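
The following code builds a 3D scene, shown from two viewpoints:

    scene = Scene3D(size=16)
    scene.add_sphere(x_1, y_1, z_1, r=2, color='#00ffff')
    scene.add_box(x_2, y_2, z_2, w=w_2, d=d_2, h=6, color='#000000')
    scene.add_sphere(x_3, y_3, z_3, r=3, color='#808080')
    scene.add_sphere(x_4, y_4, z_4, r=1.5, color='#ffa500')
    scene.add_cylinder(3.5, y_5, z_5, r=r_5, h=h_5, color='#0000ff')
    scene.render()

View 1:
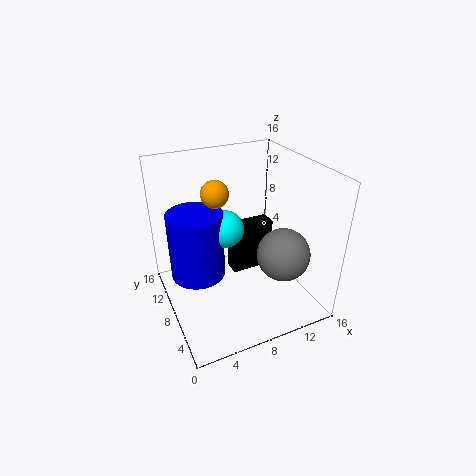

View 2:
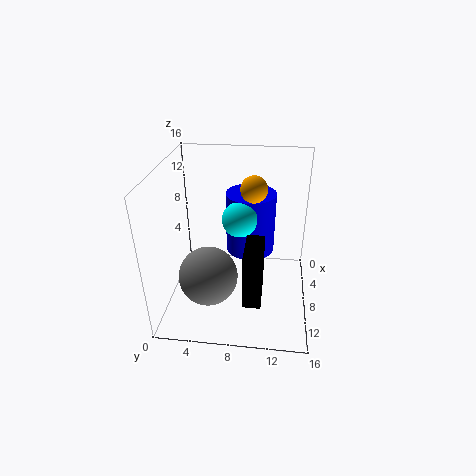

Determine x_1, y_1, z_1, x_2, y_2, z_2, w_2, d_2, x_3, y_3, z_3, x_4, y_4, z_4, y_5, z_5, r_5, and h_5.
x_1 = 6.5; y_1 = 8; z_1 = 9.5; x_2 = 8; y_2 = 9; z_2 = 2.5; w_2 = 5; d_2 = 2; x_3 = 12.5; y_3 = 5.5; z_3 = 6; x_4 = 6; y_4 = 9.5; z_4 = 13; y_5 = 9; z_5 = 4; r_5 = 3; h_5 = 7.5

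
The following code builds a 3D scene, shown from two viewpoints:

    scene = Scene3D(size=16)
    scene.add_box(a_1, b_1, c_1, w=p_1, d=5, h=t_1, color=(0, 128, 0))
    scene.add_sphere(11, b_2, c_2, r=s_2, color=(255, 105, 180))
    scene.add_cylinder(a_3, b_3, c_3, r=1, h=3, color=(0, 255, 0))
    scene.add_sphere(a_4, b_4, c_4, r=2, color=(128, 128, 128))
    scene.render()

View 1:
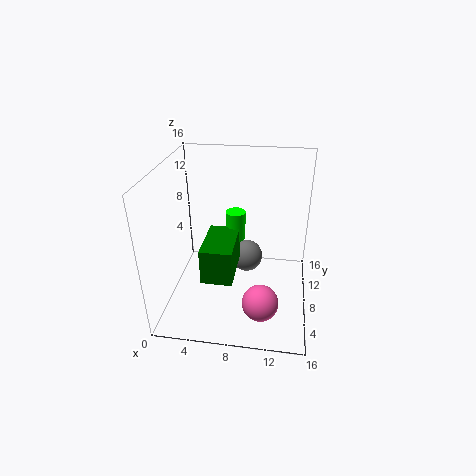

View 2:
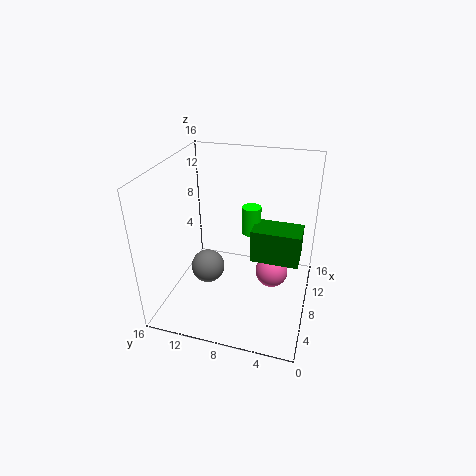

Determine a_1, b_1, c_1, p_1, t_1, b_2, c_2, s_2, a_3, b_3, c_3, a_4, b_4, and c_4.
a_1 = 5.5; b_1 = 1; c_1 = 7; p_1 = 3; t_1 = 3.5; b_2 = 4.5; c_2 = 2; s_2 = 2; a_3 = 8; b_3 = 6.5; c_3 = 9; a_4 = 8.5; b_4 = 12; c_4 = 3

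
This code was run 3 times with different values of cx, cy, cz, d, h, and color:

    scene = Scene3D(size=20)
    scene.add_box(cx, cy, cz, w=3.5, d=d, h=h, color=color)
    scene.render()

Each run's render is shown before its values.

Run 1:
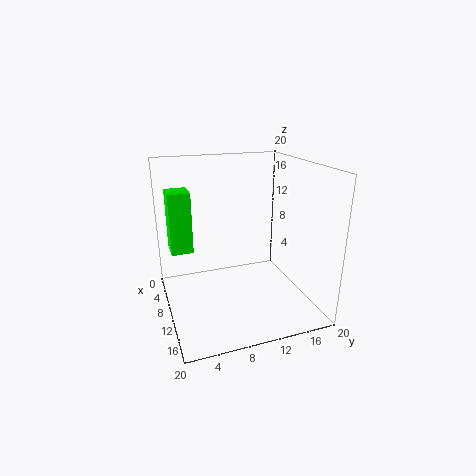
cx = 5; cy = 1; cz = 8; d = 3; h = 8.5; color = 'lime'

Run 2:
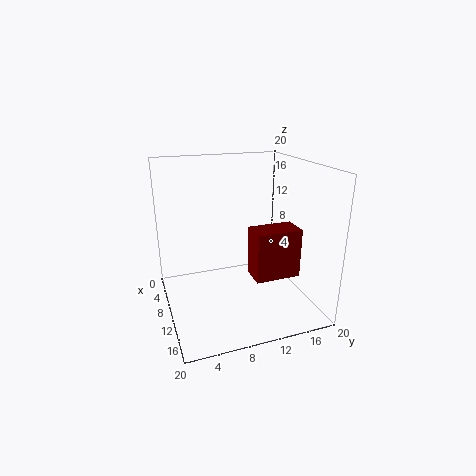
cx = 12.5; cy = 10.5; cz = 6; d = 6; h = 6.5; color = 'maroon'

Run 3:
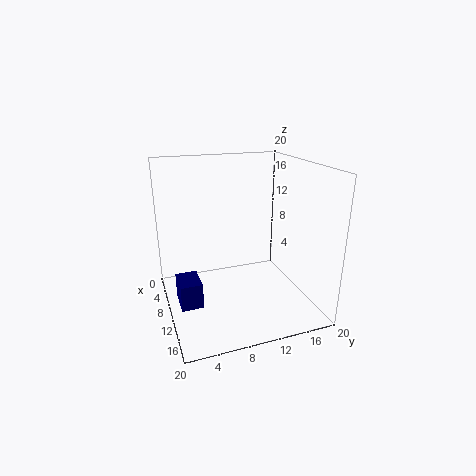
cx = 14.5; cy = 0.5; cz = 5.5; d = 2.5; h = 3; color = 'navy'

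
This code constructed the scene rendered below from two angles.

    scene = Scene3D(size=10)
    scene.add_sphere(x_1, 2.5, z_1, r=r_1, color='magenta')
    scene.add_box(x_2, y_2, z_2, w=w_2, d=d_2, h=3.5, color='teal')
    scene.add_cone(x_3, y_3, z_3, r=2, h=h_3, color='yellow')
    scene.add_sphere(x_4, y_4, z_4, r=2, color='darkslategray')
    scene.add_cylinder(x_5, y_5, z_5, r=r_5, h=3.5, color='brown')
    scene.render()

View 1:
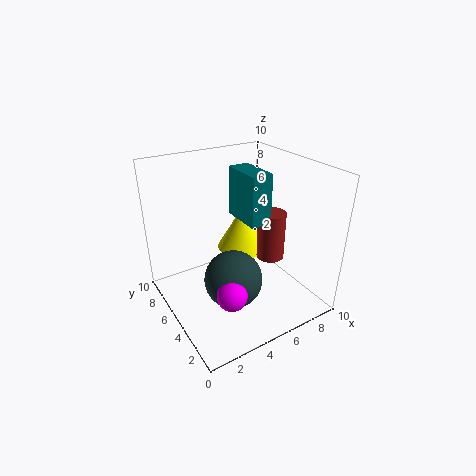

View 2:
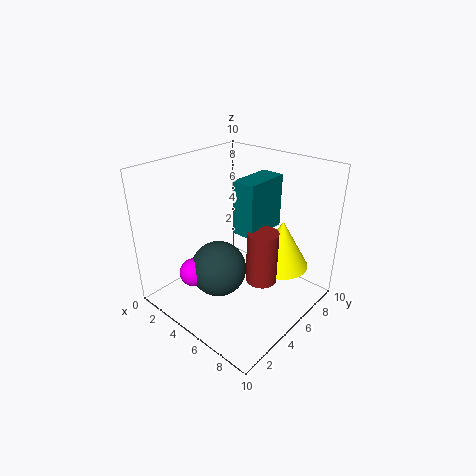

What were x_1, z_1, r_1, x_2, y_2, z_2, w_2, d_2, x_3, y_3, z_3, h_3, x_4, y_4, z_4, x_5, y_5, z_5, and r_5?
x_1 = 3, z_1 = 2.5, r_1 = 1, x_2 = 5.5, y_2 = 4, z_2 = 6, w_2 = 1.5, d_2 = 3, x_3 = 7, y_3 = 7.5, z_3 = 2.5, h_3 = 3.5, x_4 = 4, y_4 = 4, z_4 = 2.5, x_5 = 7.5, y_5 = 4.5, z_5 = 3, r_5 = 1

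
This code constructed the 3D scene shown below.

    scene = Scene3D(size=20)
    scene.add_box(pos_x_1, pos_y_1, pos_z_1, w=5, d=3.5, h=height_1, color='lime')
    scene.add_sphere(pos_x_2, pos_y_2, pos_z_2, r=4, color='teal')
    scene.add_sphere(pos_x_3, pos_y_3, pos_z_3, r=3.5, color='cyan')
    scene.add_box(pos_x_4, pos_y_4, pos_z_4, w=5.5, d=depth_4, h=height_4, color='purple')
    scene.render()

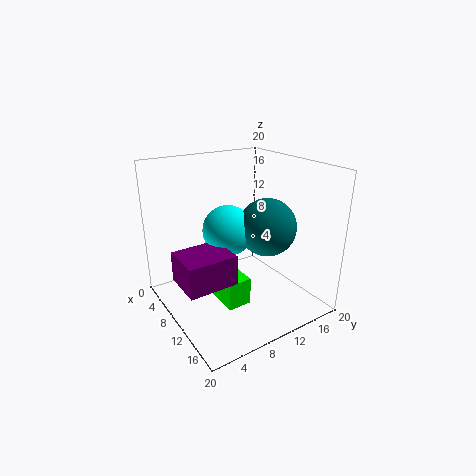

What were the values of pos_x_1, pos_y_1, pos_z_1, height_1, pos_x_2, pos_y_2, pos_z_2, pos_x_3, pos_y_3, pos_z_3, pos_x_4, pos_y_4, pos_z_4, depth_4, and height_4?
pos_x_1 = 7.5, pos_y_1 = 7, pos_z_1 = 0.5, height_1 = 4, pos_x_2 = 12, pos_y_2 = 13.5, pos_z_2 = 11.5, pos_x_3 = 9, pos_y_3 = 9, pos_z_3 = 11, pos_x_4 = 9, pos_y_4 = 0.5, pos_z_4 = 6, depth_4 = 6.5, height_4 = 4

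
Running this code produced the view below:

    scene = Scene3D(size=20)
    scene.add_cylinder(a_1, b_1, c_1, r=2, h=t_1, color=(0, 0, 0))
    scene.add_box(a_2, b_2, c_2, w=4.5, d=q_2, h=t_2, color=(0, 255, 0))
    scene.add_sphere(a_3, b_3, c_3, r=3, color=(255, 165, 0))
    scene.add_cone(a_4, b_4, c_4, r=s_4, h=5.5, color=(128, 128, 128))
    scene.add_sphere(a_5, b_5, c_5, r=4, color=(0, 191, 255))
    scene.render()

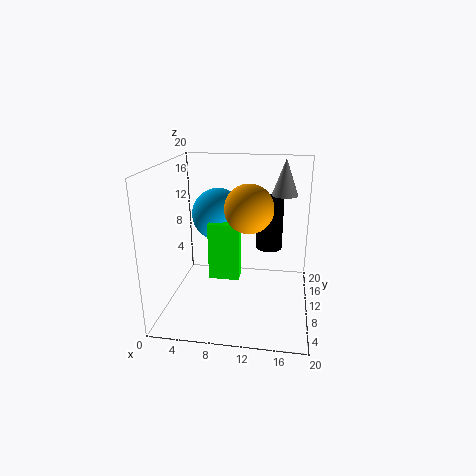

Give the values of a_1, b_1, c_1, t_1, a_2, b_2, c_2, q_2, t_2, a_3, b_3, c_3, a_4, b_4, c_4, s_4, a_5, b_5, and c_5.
a_1 = 14, b_1 = 15.5, c_1 = 6.5, t_1 = 8, a_2 = 5.5, b_2 = 10.5, c_2 = 3, q_2 = 2.5, t_2 = 8.5, a_3 = 12, b_3 = 6, c_3 = 15.5, a_4 = 16, b_4 = 17, c_4 = 14.5, s_4 = 2, a_5 = 6, b_5 = 15.5, c_5 = 11.5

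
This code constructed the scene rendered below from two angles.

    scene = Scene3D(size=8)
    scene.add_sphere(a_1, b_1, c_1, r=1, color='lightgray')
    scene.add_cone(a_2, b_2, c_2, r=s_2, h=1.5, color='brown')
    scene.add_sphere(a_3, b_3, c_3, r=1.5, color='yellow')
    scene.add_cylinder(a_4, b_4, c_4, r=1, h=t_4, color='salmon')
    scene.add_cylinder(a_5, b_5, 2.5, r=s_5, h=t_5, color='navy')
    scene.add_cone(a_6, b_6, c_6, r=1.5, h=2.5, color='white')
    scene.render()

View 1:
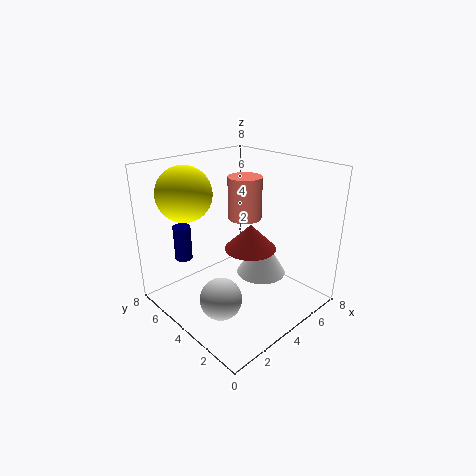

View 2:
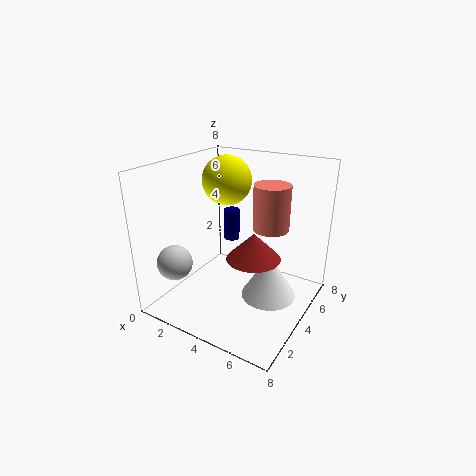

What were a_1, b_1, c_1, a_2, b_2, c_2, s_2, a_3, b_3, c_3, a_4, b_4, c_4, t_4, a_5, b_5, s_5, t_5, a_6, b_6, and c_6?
a_1 = 1
b_1 = 2
c_1 = 2.5
a_2 = 5
b_2 = 4
c_2 = 3
s_2 = 1.5
a_3 = 2
b_3 = 6
c_3 = 6.5
a_4 = 5.5
b_4 = 5
c_4 = 4.5
t_4 = 2.5
a_5 = 2
b_5 = 6.5
s_5 = 0.5
t_5 = 2
a_6 = 6
b_6 = 4
c_6 = 1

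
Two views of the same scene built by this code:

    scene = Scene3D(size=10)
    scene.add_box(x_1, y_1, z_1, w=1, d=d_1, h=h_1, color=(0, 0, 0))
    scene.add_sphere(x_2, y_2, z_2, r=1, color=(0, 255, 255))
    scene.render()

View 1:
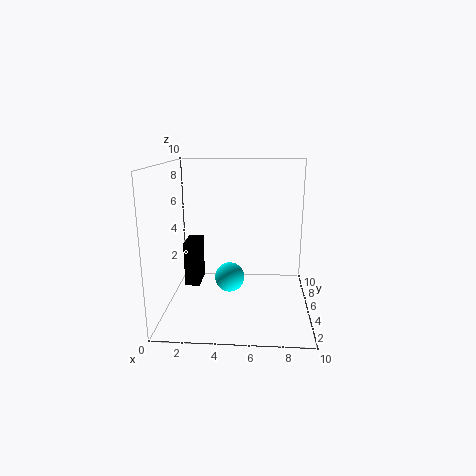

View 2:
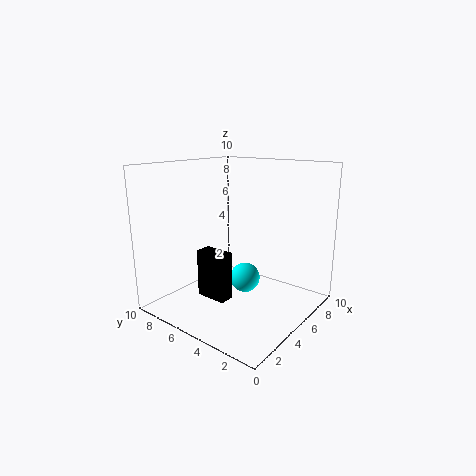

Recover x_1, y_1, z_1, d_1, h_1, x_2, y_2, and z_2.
x_1 = 1.5; y_1 = 3.5; z_1 = 2; d_1 = 2; h_1 = 3; x_2 = 4.5; y_2 = 4; z_2 = 2.5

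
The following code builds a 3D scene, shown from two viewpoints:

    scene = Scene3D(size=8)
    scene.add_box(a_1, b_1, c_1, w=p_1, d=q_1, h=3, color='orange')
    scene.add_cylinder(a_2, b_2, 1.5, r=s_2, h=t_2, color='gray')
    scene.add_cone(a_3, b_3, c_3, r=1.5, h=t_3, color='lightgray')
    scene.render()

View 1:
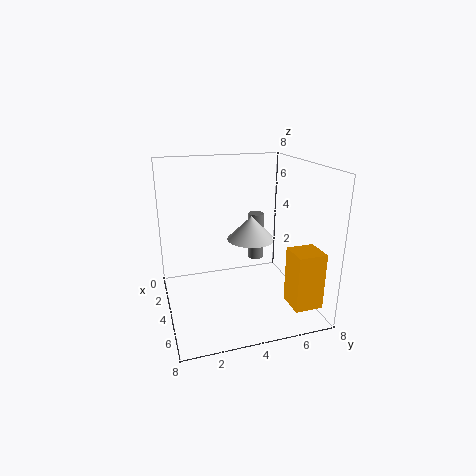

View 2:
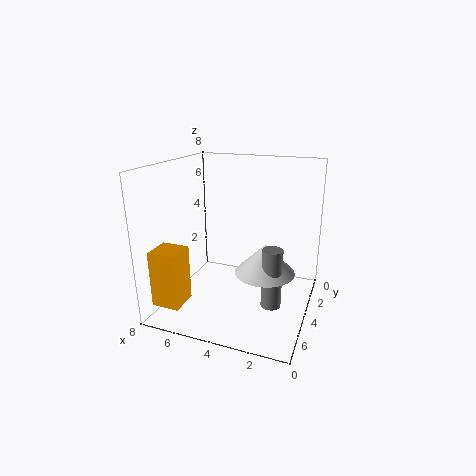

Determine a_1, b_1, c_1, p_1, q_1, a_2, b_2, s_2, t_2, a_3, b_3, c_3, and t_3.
a_1 = 6; b_1 = 6; c_1 = 1; p_1 = 1.5; q_1 = 1.5; a_2 = 1.5; b_2 = 6; s_2 = 0.5; t_2 = 3; a_3 = 2; b_3 = 5.5; c_3 = 3; t_3 = 1.5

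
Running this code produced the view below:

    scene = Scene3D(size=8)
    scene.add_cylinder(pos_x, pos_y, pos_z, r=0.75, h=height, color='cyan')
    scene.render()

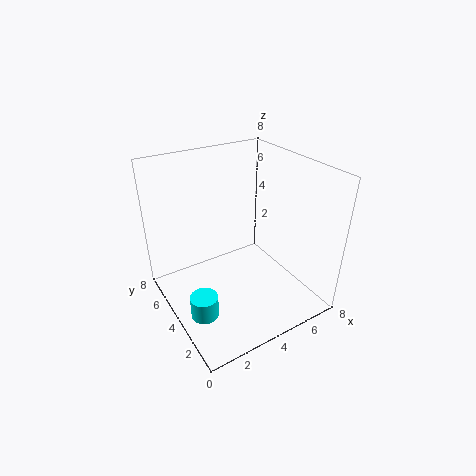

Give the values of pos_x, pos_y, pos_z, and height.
pos_x = 1.25
pos_y = 3
pos_z = 0.5
height = 1.25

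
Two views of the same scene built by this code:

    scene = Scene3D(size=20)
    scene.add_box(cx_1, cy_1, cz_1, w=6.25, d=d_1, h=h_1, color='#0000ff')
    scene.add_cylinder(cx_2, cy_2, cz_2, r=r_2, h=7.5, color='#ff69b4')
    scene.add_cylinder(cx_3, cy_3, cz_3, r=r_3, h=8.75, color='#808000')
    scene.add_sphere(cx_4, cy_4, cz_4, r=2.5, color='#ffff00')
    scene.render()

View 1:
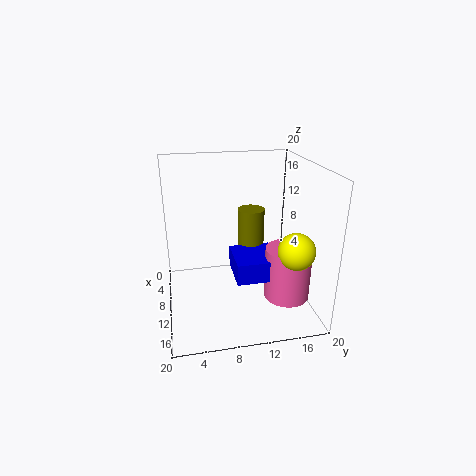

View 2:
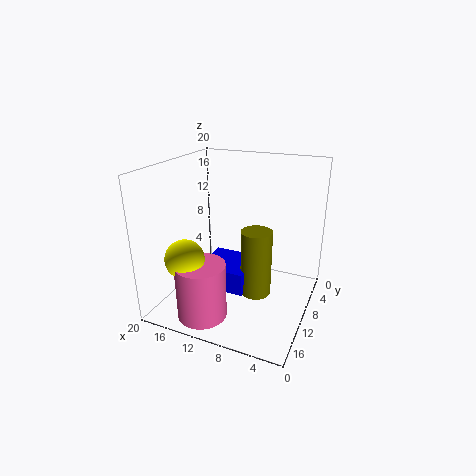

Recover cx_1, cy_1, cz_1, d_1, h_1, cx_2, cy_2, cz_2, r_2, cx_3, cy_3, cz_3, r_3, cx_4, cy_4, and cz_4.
cx_1 = 7.25, cy_1 = 9.25, cz_1 = 4.5, d_1 = 6, h_1 = 3, cx_2 = 12.25, cy_2 = 16.75, cz_2 = 1.25, r_2 = 3.25, cx_3 = 6.25, cy_3 = 12.75, cz_3 = 4, r_3 = 2, cx_4 = 14.25, cy_4 = 17, cz_4 = 9.25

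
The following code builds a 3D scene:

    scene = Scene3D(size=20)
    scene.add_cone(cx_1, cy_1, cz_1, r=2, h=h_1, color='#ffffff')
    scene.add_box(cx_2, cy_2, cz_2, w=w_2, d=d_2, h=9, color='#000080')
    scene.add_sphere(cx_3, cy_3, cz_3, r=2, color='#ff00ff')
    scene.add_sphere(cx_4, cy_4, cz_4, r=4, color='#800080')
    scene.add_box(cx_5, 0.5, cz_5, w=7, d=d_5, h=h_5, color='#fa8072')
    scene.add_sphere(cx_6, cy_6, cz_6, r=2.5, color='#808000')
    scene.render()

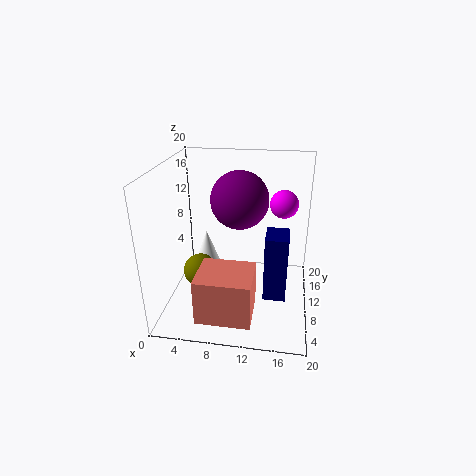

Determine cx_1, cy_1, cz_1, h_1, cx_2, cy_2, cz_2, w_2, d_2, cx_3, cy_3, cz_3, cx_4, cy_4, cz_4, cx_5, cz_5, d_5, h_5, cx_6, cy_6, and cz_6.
cx_1 = 4; cy_1 = 15.5; cz_1 = 2.5; h_1 = 5.5; cx_2 = 14; cy_2 = 6; cz_2 = 3; w_2 = 3; d_2 = 4; cx_3 = 16; cy_3 = 13.5; cz_3 = 14; cx_4 = 10; cy_4 = 11.5; cz_4 = 15; cx_5 = 6; cz_5 = 2.5; d_5 = 6; h_5 = 6; cx_6 = 4; cy_6 = 11; cz_6 = 3.5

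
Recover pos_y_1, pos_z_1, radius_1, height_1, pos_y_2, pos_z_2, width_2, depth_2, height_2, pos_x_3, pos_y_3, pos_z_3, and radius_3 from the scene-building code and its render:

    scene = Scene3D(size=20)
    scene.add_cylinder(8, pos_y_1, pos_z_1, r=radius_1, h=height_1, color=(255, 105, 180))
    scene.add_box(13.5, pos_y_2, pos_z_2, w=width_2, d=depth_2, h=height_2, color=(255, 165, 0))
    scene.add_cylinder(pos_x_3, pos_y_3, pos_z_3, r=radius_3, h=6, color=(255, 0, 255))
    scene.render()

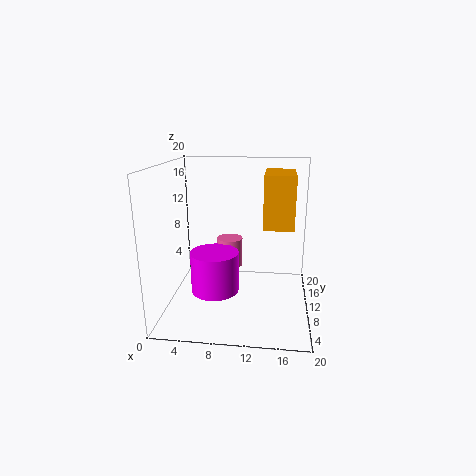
pos_y_1 = 15.5, pos_z_1 = 3.5, radius_1 = 2, height_1 = 4.5, pos_y_2 = 7.5, pos_z_2 = 12, width_2 = 4, depth_2 = 7, height_2 = 7, pos_x_3 = 6.5, pos_y_3 = 10.5, pos_z_3 = 1.5, radius_3 = 3.5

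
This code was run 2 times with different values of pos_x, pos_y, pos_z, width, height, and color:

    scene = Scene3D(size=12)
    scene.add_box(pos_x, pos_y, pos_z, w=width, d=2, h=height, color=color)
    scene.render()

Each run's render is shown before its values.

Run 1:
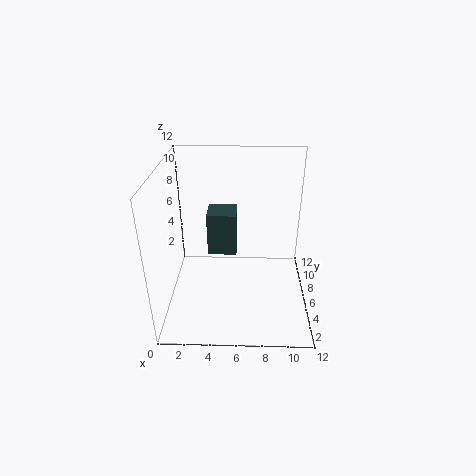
pos_x = 4
pos_y = 2
pos_z = 7
width = 2
height = 3
color = 'darkslategray'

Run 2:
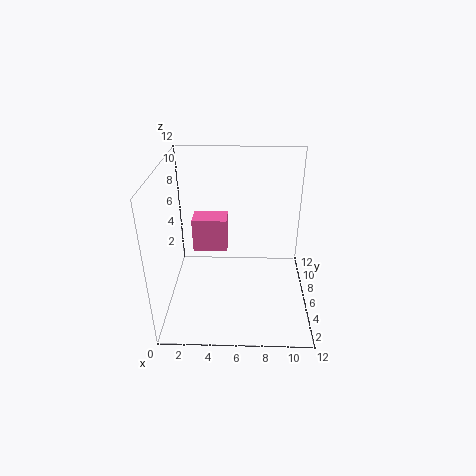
pos_x = 2
pos_y = 7
pos_z = 4
width = 3
height = 3
color = 'hotpink'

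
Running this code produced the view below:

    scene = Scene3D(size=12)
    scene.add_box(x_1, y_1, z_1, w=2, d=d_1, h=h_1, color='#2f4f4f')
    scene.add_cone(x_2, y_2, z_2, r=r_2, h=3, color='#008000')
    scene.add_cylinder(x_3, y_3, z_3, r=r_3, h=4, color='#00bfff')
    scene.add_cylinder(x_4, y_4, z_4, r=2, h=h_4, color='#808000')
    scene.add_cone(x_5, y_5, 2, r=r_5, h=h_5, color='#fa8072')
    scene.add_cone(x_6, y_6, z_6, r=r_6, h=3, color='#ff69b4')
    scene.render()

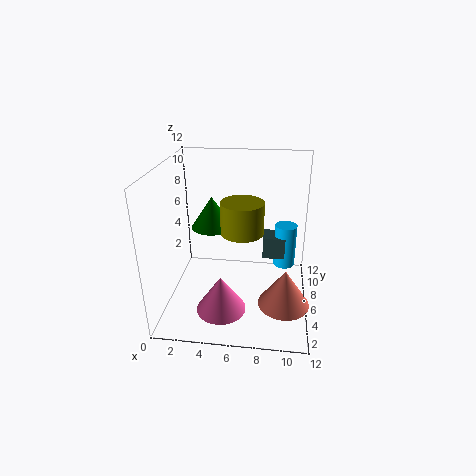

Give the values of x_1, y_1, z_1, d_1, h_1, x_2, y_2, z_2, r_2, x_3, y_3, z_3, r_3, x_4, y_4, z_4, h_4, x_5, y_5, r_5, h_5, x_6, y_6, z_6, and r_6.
x_1 = 8; y_1 = 8; z_1 = 3; d_1 = 2; h_1 = 2; x_2 = 3; y_2 = 10; z_2 = 5; r_2 = 2; x_3 = 10; y_3 = 9; z_3 = 2; r_3 = 1; x_4 = 6; y_4 = 9; z_4 = 5; h_4 = 3; x_5 = 10; y_5 = 3; r_5 = 2; h_5 = 3; x_6 = 5; y_6 = 3; z_6 = 1; r_6 = 2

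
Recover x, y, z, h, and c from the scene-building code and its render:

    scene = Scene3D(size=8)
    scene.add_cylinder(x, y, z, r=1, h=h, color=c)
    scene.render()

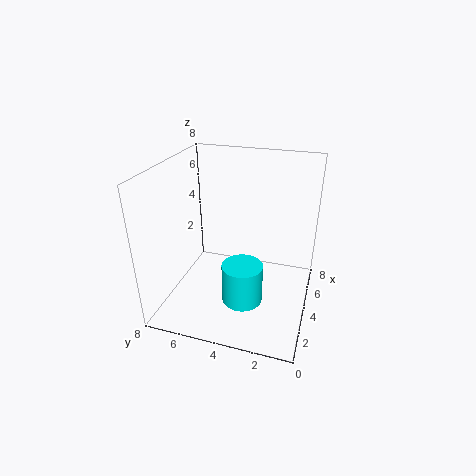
x = 1.5, y = 3, z = 2, h = 2, c = 'cyan'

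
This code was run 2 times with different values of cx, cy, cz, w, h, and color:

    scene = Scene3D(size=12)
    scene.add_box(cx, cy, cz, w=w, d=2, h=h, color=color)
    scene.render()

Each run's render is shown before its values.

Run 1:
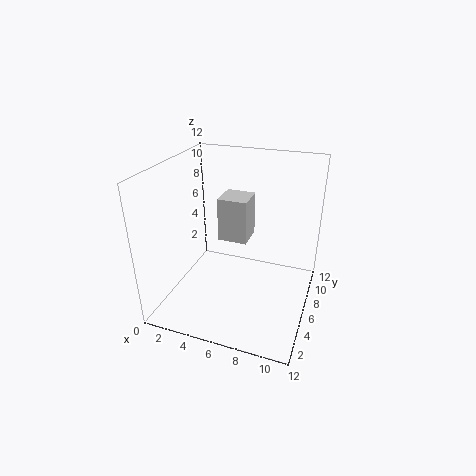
cx = 6; cy = 2; cz = 8; w = 2; h = 3; color = 'lightgray'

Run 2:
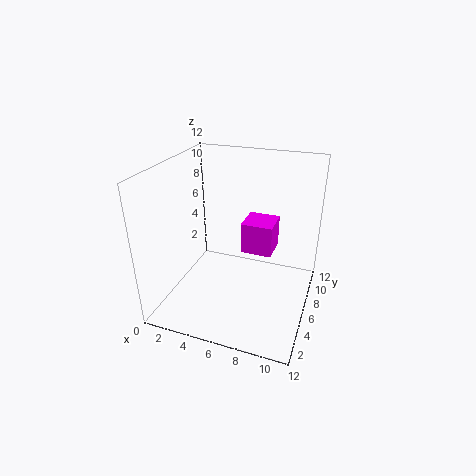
cx = 8; cy = 1; cz = 8; w = 2; h = 2; color = 'magenta'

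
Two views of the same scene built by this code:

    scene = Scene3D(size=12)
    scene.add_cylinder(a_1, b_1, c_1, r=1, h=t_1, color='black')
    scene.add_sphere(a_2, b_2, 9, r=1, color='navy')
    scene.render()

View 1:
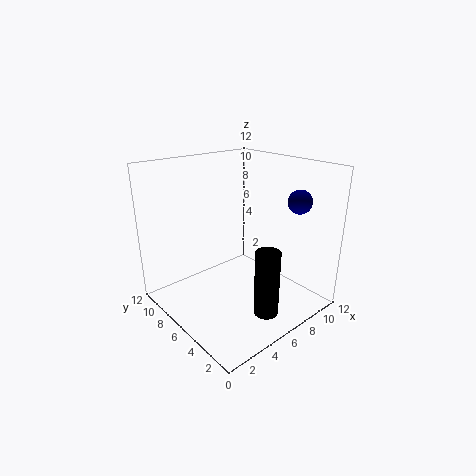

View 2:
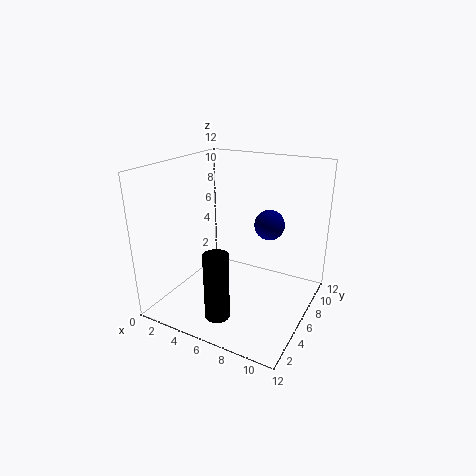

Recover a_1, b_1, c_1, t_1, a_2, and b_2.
a_1 = 6
b_1 = 2.5
c_1 = 0.5
t_1 = 5.5
a_2 = 10
b_2 = 3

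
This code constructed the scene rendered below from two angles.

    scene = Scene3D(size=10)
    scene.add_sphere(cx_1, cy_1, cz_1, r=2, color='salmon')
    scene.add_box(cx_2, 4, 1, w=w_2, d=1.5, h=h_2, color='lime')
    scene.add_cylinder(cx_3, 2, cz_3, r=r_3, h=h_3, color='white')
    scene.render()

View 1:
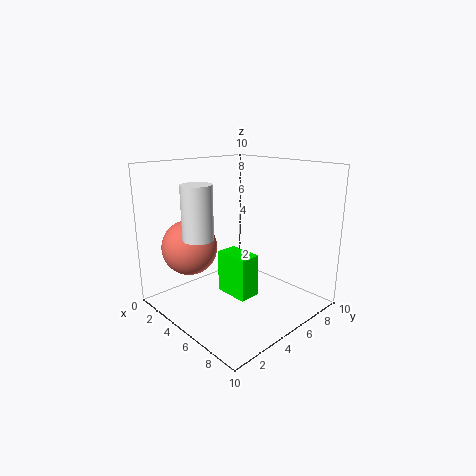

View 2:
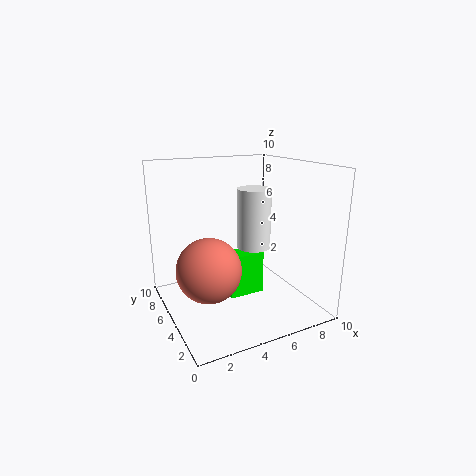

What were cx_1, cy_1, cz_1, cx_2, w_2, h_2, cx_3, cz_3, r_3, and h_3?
cx_1 = 2, cy_1 = 3, cz_1 = 4, cx_2 = 4, w_2 = 2.5, h_2 = 3, cx_3 = 4.5, cz_3 = 5.5, r_3 = 1, h_3 = 3.5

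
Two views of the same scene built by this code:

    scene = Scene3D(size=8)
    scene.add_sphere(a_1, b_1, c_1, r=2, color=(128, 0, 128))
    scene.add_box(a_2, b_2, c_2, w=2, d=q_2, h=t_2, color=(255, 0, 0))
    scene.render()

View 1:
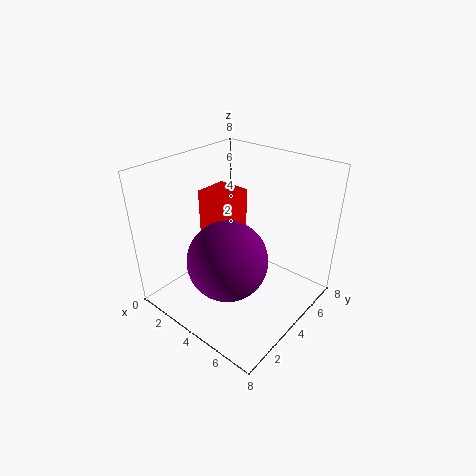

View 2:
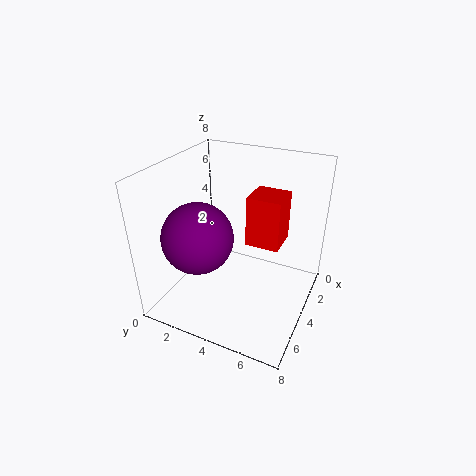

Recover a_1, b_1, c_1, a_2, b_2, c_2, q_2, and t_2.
a_1 = 5, b_1 = 2, c_1 = 4, a_2 = 1, b_2 = 4, c_2 = 3, q_2 = 2, t_2 = 3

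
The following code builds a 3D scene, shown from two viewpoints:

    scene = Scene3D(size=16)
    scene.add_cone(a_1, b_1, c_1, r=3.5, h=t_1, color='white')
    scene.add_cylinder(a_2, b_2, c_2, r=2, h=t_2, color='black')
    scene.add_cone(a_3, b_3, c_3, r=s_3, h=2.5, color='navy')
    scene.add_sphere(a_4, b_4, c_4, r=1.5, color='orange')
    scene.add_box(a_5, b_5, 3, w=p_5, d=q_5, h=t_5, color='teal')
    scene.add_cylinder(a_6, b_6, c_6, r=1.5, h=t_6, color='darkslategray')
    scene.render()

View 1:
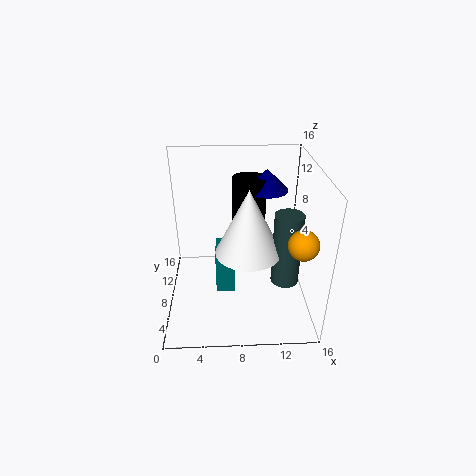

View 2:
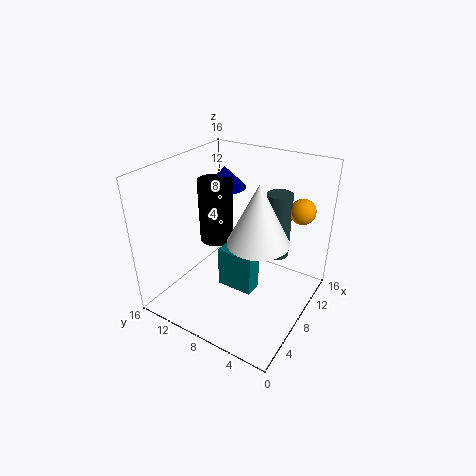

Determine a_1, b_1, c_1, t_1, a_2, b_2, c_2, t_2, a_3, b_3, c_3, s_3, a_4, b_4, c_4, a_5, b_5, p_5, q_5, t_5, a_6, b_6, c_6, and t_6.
a_1 = 9
b_1 = 6
c_1 = 7.5
t_1 = 7
a_2 = 9.5
b_2 = 12
c_2 = 6
t_2 = 7.5
a_3 = 11.5
b_3 = 12
c_3 = 12
s_3 = 2.5
a_4 = 14
b_4 = 3
c_4 = 10
a_5 = 5.5
b_5 = 5
p_5 = 2
q_5 = 4
t_5 = 4.5
a_6 = 13
b_6 = 5.5
c_6 = 4
t_6 = 8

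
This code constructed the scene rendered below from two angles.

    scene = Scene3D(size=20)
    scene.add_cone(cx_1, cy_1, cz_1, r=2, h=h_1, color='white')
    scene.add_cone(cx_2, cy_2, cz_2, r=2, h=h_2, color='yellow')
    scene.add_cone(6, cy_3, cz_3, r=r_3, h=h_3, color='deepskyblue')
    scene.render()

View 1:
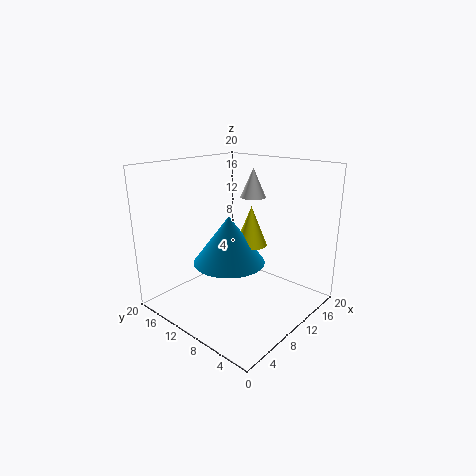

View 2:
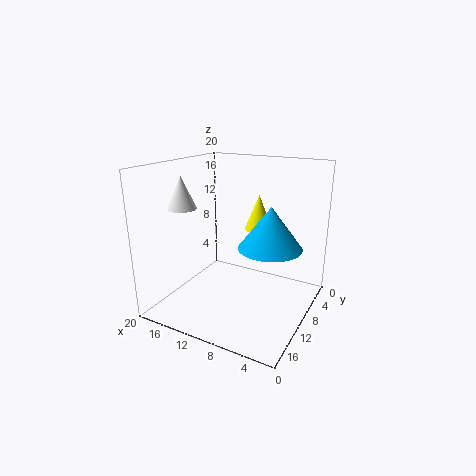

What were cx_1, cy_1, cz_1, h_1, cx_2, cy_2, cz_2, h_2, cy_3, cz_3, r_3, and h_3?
cx_1 = 17; cy_1 = 13; cz_1 = 14; h_1 = 4.5; cx_2 = 8.5; cy_2 = 6.5; cz_2 = 10.5; h_2 = 5; cy_3 = 8; cz_3 = 8.5; r_3 = 4.5; h_3 = 6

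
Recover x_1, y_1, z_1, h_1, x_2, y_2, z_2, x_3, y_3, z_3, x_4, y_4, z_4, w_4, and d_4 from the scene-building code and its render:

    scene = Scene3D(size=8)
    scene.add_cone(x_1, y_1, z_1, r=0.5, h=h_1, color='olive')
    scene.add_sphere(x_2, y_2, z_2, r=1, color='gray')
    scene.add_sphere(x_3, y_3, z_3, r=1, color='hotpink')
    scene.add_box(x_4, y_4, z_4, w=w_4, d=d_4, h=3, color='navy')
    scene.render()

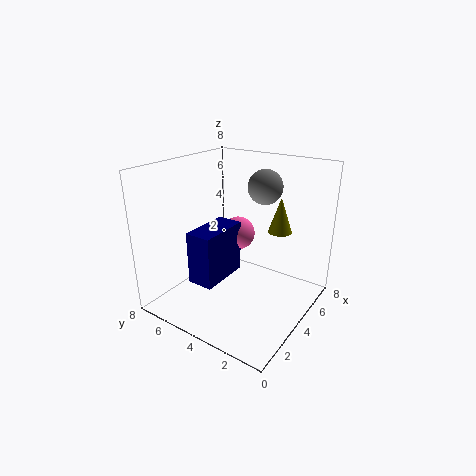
x_1 = 2
y_1 = 0.5
z_1 = 6
h_1 = 1.5
x_2 = 6
y_2 = 3.5
z_2 = 6.5
x_3 = 5.5
y_3 = 5
z_3 = 3.5
x_4 = 2
y_4 = 4.5
z_4 = 1.5
w_4 = 3
d_4 = 1.5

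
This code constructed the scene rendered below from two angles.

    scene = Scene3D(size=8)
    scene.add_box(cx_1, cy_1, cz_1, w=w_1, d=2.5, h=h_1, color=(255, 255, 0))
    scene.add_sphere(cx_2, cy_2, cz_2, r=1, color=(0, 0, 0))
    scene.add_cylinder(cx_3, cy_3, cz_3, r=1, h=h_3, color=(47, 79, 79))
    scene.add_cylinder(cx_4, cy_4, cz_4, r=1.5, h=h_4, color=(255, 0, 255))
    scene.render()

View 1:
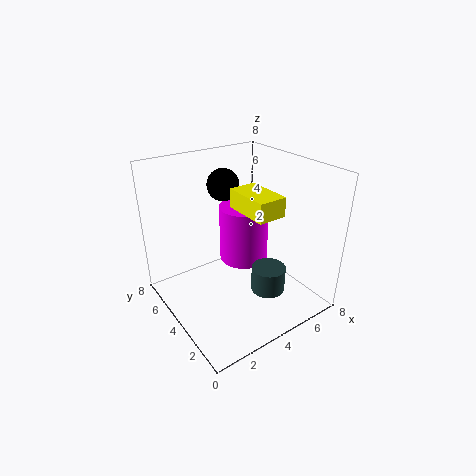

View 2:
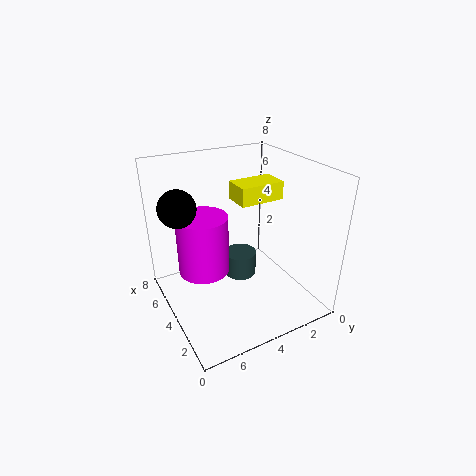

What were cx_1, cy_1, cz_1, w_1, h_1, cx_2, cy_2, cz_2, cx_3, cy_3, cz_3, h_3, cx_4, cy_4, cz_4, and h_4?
cx_1 = 3.5, cy_1 = 1.5, cz_1 = 6, w_1 = 1.5, h_1 = 1, cx_2 = 5, cy_2 = 7, cz_2 = 6, cx_3 = 5.5, cy_3 = 3, cz_3 = 0.5, h_3 = 1.5, cx_4 = 5.5, cy_4 = 5.5, cz_4 = 1.5, h_4 = 3.5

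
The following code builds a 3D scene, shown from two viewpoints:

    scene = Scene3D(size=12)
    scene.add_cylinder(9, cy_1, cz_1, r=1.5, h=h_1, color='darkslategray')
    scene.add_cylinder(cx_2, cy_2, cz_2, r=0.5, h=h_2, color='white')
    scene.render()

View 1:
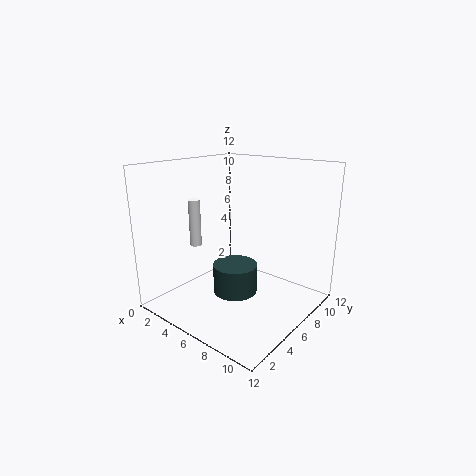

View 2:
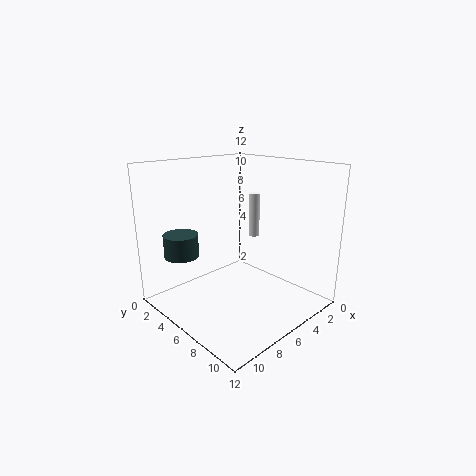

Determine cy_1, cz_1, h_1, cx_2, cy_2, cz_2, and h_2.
cy_1 = 2; cz_1 = 4; h_1 = 2; cx_2 = 2.5; cy_2 = 4.5; cz_2 = 5; h_2 = 4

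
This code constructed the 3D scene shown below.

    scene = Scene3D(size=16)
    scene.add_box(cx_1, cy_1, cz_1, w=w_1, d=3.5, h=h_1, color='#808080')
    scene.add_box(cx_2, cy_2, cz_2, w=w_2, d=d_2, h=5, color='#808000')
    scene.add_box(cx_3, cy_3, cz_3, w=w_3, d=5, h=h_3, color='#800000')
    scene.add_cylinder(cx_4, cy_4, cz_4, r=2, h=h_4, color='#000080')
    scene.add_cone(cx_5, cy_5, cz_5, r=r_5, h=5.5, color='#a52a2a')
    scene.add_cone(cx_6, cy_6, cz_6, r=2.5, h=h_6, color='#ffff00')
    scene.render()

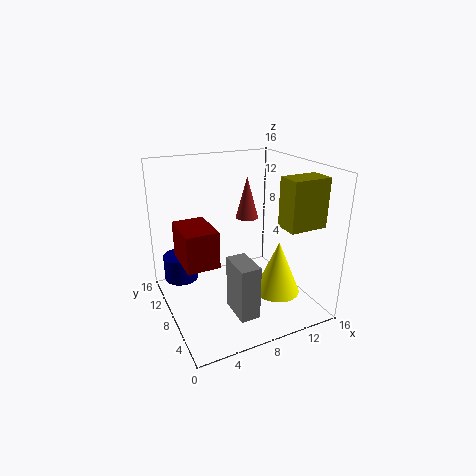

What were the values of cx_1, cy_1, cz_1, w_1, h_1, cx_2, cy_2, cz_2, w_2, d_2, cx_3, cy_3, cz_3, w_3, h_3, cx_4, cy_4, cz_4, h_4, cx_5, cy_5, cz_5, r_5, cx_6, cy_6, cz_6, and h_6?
cx_1 = 5
cy_1 = 1
cz_1 = 2.5
w_1 = 2
h_1 = 5.5
cx_2 = 10.5
cy_2 = 1.5
cz_2 = 10.5
w_2 = 4
d_2 = 2.5
cx_3 = 1.5
cy_3 = 6
cz_3 = 6
w_3 = 3.5
h_3 = 4
cx_4 = 2.5
cy_4 = 12.5
cz_4 = 2
h_4 = 3
cx_5 = 12.5
cy_5 = 14.5
cz_5 = 7.5
r_5 = 1.5
cx_6 = 11.5
cy_6 = 5
cz_6 = 2
h_6 = 6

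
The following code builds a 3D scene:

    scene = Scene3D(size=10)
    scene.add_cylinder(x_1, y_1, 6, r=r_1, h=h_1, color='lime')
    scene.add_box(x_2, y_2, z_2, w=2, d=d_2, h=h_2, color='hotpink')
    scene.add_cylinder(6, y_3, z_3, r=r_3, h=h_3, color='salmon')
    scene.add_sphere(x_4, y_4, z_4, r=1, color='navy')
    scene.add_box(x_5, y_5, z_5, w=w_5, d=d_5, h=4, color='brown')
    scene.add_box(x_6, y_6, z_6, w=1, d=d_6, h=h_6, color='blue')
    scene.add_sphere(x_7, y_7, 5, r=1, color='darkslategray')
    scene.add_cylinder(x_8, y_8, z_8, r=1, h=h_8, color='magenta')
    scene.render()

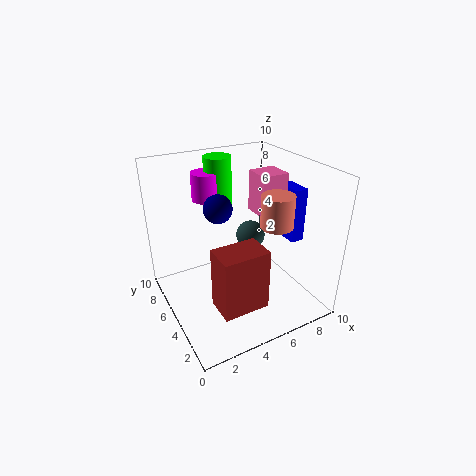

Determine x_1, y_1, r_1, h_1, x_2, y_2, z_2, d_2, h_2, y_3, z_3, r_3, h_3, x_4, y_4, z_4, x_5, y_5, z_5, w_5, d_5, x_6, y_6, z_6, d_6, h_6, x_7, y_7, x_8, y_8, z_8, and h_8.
x_1 = 5
y_1 = 8
r_1 = 1
h_1 = 4
x_2 = 7
y_2 = 5
z_2 = 6
d_2 = 2
h_2 = 3
y_3 = 2
z_3 = 7
r_3 = 1
h_3 = 2
x_4 = 4
y_4 = 6
z_4 = 7
x_5 = 2
y_5 = 1
z_5 = 2
w_5 = 3
d_5 = 2
x_6 = 9
y_6 = 4
z_6 = 4
d_6 = 2
h_6 = 4
x_7 = 6
y_7 = 5
x_8 = 4
y_8 = 8
z_8 = 7
h_8 = 2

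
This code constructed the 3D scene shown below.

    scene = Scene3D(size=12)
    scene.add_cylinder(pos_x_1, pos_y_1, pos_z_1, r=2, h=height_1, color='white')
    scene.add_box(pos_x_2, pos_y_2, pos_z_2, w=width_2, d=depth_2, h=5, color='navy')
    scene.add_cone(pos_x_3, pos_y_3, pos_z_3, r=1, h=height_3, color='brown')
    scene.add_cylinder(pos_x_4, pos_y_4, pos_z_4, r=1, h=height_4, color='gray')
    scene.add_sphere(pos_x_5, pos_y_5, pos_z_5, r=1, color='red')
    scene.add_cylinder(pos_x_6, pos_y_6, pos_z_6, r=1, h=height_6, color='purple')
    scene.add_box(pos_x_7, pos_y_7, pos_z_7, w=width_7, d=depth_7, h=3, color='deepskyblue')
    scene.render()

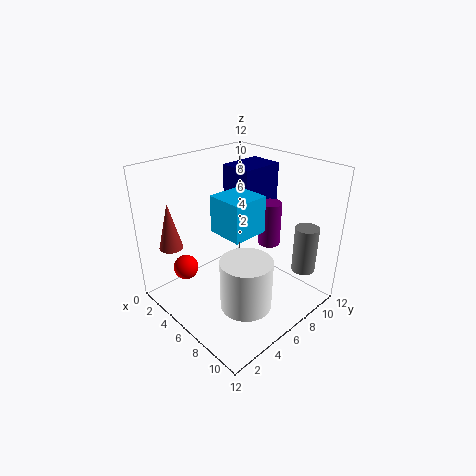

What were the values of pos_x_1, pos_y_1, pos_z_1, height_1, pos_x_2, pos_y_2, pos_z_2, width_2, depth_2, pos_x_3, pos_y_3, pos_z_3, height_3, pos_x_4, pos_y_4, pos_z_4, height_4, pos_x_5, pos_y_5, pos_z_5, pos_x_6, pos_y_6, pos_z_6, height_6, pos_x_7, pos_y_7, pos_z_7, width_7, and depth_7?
pos_x_1 = 9, pos_y_1 = 4, pos_z_1 = 2, height_1 = 4, pos_x_2 = 2, pos_y_2 = 8, pos_z_2 = 6, width_2 = 3, depth_2 = 4, pos_x_3 = 2, pos_y_3 = 2, pos_z_3 = 5, height_3 = 4, pos_x_4 = 10, pos_y_4 = 10, pos_z_4 = 3, height_4 = 4, pos_x_5 = 4, pos_y_5 = 2, pos_z_5 = 4, pos_x_6 = 6, pos_y_6 = 10, pos_z_6 = 4, height_6 = 4, pos_x_7 = 5, pos_y_7 = 4, pos_z_7 = 7, width_7 = 3, depth_7 = 3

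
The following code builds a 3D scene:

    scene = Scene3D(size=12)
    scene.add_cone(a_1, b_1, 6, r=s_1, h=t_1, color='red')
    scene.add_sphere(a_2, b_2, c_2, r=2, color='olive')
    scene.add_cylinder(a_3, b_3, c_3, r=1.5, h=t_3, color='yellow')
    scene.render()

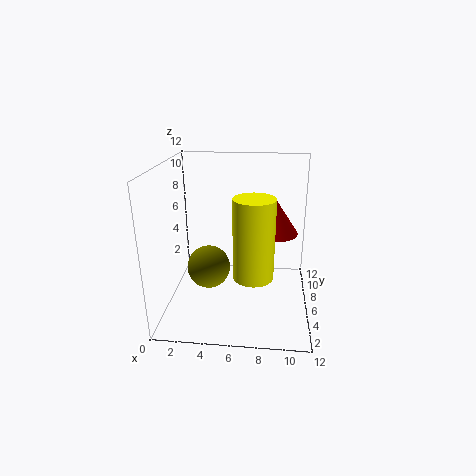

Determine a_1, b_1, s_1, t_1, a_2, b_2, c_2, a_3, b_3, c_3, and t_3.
a_1 = 9
b_1 = 7.5
s_1 = 2
t_1 = 3
a_2 = 3
b_2 = 8
c_2 = 2
a_3 = 7.5
b_3 = 2.5
c_3 = 4.5
t_3 = 6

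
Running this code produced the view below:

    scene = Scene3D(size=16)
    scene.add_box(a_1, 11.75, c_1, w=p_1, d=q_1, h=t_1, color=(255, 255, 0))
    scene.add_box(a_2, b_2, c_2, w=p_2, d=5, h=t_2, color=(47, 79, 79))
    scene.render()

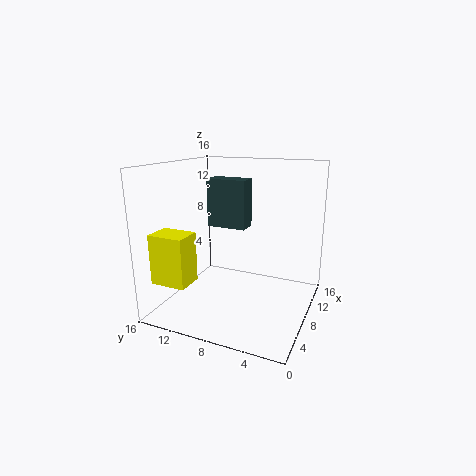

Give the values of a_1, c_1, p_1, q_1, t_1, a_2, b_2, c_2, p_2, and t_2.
a_1 = 2.25; c_1 = 3.5; p_1 = 3; q_1 = 4; t_1 = 5.5; a_2 = 11.5; b_2 = 8.75; c_2 = 7.75; p_2 = 2.5; t_2 = 6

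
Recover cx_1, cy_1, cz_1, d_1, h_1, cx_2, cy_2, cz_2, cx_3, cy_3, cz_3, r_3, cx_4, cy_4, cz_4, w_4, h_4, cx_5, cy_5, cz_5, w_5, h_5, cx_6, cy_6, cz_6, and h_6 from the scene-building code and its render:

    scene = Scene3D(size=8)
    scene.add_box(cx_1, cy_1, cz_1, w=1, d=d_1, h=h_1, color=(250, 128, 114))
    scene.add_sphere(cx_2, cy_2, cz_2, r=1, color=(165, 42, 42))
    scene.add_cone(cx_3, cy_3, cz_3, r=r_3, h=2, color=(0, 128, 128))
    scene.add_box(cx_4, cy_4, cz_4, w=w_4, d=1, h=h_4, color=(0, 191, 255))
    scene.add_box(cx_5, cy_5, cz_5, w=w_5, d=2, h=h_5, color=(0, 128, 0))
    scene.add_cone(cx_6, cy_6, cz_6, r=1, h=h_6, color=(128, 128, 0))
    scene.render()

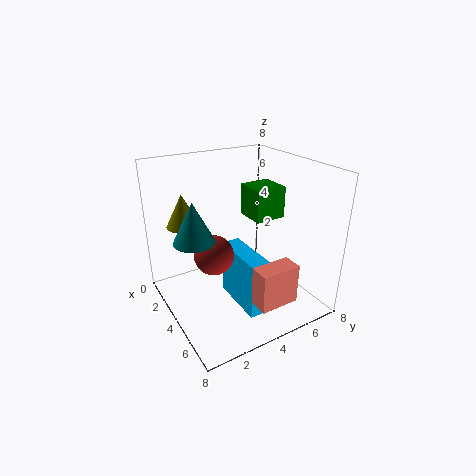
cx_1 = 7, cy_1 = 3, cz_1 = 2, d_1 = 2, h_1 = 2, cx_2 = 5, cy_2 = 2, cz_2 = 4, cx_3 = 5, cy_3 = 1, cz_3 = 5, r_3 = 1, cx_4 = 4, cy_4 = 3, cz_4 = 1, w_4 = 3, h_4 = 3, cx_5 = 1, cy_5 = 6, cz_5 = 4, w_5 = 2, h_5 = 2, cx_6 = 1, cy_6 = 2, cz_6 = 4, h_6 = 2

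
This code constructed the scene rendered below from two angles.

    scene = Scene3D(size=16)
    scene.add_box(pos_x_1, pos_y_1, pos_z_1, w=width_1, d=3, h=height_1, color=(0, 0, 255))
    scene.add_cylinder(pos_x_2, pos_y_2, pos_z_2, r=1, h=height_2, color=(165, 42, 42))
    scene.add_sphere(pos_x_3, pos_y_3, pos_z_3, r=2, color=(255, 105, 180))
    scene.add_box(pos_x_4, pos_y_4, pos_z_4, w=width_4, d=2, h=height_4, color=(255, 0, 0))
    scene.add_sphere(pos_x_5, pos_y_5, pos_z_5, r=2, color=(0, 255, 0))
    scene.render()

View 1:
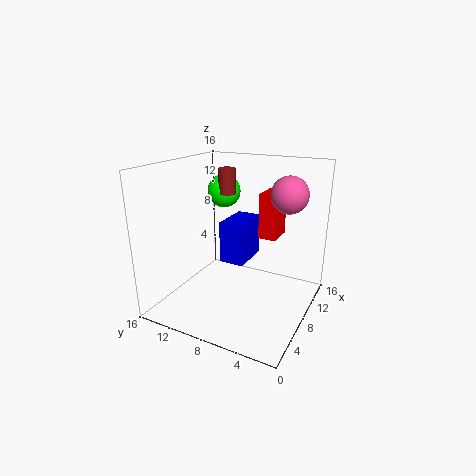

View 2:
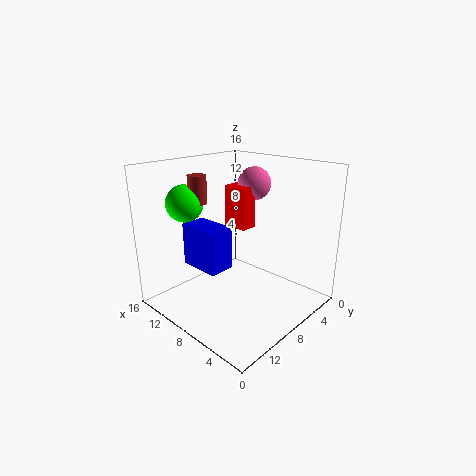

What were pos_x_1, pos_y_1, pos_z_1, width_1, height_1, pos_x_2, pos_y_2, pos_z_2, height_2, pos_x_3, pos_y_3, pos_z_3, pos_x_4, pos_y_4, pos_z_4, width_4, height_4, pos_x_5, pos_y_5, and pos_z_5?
pos_x_1 = 9; pos_y_1 = 8; pos_z_1 = 4; width_1 = 5; height_1 = 5; pos_x_2 = 11; pos_y_2 = 11; pos_z_2 = 12; height_2 = 3; pos_x_3 = 10; pos_y_3 = 3; pos_z_3 = 13; pos_x_4 = 9; pos_y_4 = 4; pos_z_4 = 8; width_4 = 3; height_4 = 5; pos_x_5 = 12; pos_y_5 = 12; pos_z_5 = 12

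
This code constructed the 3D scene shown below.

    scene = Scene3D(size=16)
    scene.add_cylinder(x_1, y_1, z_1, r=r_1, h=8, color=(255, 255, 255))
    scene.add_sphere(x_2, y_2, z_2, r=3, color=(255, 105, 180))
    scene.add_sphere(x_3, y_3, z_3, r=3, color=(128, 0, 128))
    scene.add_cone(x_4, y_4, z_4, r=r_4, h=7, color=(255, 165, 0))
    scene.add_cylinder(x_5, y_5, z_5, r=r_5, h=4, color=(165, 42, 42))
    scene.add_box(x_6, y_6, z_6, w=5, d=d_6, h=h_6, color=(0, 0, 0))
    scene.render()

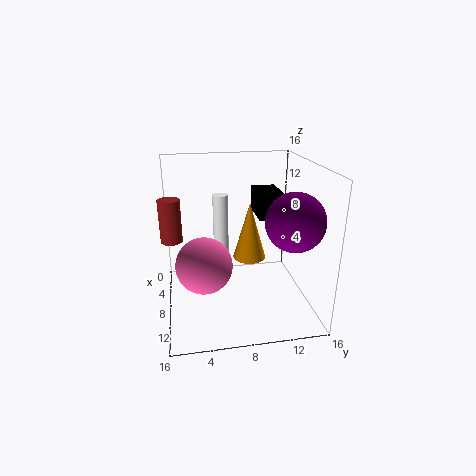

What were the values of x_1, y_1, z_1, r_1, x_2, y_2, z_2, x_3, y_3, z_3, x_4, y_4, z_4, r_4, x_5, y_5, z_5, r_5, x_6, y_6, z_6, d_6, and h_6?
x_1 = 1; y_1 = 7; z_1 = 3; r_1 = 1; x_2 = 10; y_2 = 4; z_2 = 6; x_3 = 12; y_3 = 13; z_3 = 11; x_4 = 5; y_4 = 10; z_4 = 4; r_4 = 2; x_5 = 12; y_5 = 1; z_5 = 10; r_5 = 1; x_6 = 1; y_6 = 11; z_6 = 9; d_6 = 3; h_6 = 3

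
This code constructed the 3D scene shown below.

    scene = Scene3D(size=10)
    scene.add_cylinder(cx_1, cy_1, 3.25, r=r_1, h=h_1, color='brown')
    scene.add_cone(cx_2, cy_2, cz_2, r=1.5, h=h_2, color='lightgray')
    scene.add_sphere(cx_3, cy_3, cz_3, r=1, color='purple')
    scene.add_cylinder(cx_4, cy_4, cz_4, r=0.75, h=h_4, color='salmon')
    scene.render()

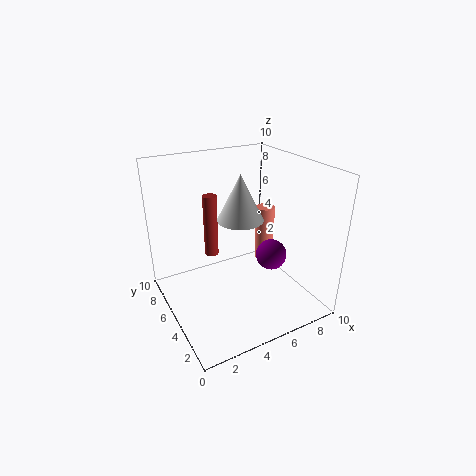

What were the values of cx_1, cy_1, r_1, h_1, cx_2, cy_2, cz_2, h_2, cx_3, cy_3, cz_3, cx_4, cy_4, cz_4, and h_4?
cx_1 = 3.75, cy_1 = 6.75, r_1 = 0.5, h_1 = 4.5, cx_2 = 4.75, cy_2 = 4.25, cz_2 = 6.75, h_2 = 3, cx_3 = 6.25, cy_3 = 2.75, cz_3 = 4.5, cx_4 = 8.75, cy_4 = 7.25, cz_4 = 1.25, h_4 = 4.5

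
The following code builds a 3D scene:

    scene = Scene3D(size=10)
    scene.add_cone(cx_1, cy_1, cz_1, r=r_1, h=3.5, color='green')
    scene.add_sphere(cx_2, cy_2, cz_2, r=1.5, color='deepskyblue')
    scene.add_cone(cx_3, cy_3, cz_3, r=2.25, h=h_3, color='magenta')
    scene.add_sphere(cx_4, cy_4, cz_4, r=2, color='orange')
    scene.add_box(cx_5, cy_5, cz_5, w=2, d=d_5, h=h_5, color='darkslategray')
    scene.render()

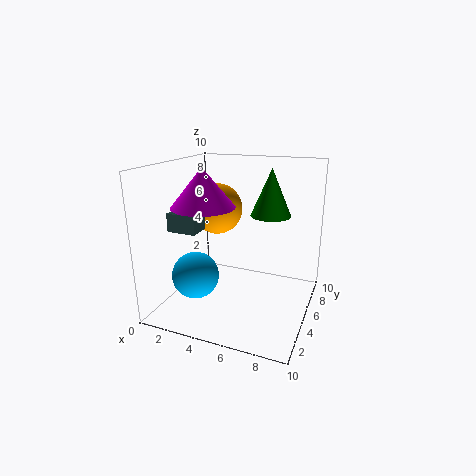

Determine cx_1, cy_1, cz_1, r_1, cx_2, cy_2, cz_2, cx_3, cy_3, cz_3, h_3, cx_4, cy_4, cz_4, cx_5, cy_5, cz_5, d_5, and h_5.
cx_1 = 6.5
cy_1 = 7.75
cz_1 = 6
r_1 = 1.5
cx_2 = 3.25
cy_2 = 2
cz_2 = 3.25
cx_3 = 2.5
cy_3 = 4.75
cz_3 = 7
h_3 = 2.75
cx_4 = 2
cy_4 = 8
cz_4 = 6
cx_5 = 1
cy_5 = 2.5
cz_5 = 5.75
d_5 = 1.5
h_5 = 1.25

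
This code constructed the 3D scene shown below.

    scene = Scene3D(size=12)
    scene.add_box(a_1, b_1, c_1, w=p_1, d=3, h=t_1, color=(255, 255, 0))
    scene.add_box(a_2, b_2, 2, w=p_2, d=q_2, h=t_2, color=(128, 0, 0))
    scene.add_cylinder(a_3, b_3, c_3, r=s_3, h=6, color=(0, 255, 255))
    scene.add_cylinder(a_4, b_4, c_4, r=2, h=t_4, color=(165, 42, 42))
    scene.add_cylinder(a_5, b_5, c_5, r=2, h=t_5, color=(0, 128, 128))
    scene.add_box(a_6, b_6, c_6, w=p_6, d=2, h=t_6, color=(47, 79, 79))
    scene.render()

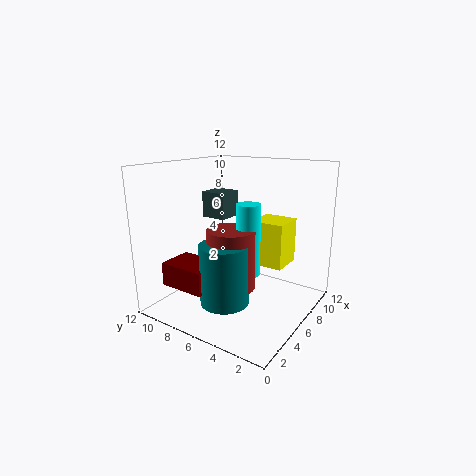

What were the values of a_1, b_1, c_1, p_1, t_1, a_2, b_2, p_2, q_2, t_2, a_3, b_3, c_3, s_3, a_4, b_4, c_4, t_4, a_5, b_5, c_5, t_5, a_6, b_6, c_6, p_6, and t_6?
a_1 = 8, b_1 = 3, c_1 = 3, p_1 = 3, t_1 = 4, a_2 = 2, b_2 = 7, p_2 = 3, q_2 = 4, t_2 = 2, a_3 = 6, b_3 = 5, c_3 = 3, s_3 = 1, a_4 = 5, b_4 = 6, c_4 = 2, t_4 = 5, a_5 = 4, b_5 = 6, c_5 = 1, t_5 = 5, a_6 = 4, b_6 = 6, c_6 = 8, p_6 = 2, t_6 = 2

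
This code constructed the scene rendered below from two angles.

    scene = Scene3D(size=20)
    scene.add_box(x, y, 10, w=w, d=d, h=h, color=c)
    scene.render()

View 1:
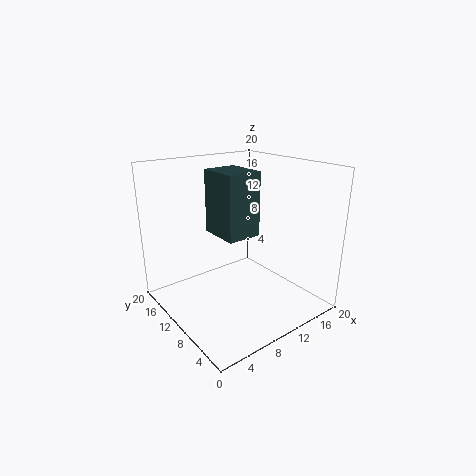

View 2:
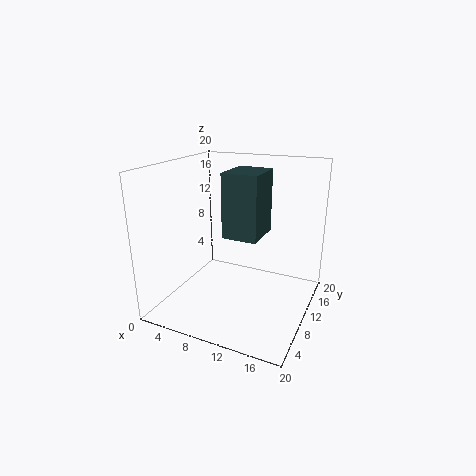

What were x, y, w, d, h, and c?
x = 8
y = 9
w = 5
d = 6
h = 9
c = 'darkslategray'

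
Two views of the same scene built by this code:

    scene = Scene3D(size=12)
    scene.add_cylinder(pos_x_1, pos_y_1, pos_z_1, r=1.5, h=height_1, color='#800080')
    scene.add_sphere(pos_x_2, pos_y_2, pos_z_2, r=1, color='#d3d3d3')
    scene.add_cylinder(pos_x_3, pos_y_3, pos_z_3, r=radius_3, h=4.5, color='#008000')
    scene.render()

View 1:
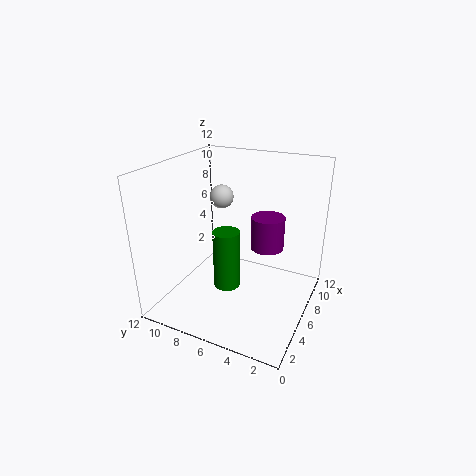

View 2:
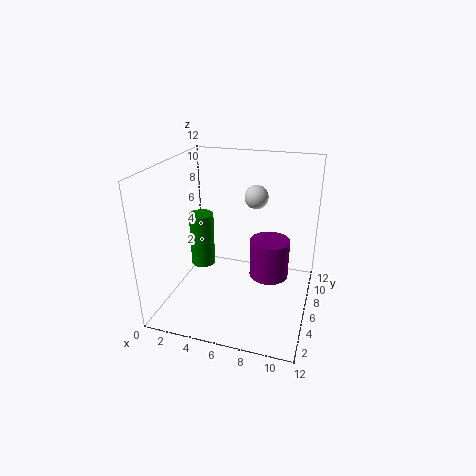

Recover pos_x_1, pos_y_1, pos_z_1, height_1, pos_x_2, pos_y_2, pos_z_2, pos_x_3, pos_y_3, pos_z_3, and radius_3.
pos_x_1 = 9, pos_y_1 = 4.5, pos_z_1 = 4, height_1 = 3, pos_x_2 = 7, pos_y_2 = 8, pos_z_2 = 9, pos_x_3 = 3, pos_y_3 = 5.5, pos_z_3 = 3.5, radius_3 = 1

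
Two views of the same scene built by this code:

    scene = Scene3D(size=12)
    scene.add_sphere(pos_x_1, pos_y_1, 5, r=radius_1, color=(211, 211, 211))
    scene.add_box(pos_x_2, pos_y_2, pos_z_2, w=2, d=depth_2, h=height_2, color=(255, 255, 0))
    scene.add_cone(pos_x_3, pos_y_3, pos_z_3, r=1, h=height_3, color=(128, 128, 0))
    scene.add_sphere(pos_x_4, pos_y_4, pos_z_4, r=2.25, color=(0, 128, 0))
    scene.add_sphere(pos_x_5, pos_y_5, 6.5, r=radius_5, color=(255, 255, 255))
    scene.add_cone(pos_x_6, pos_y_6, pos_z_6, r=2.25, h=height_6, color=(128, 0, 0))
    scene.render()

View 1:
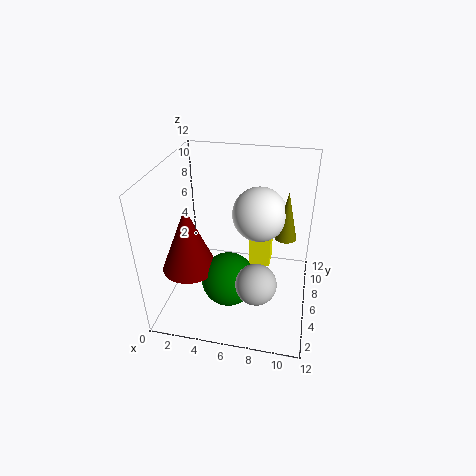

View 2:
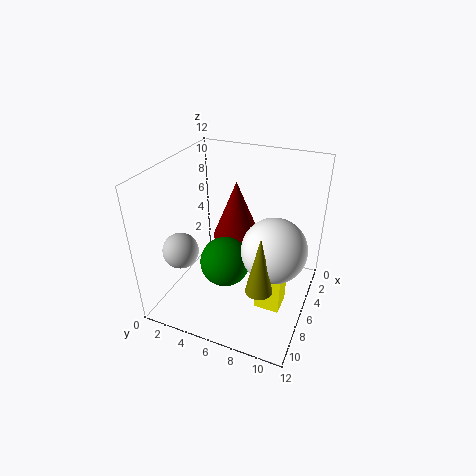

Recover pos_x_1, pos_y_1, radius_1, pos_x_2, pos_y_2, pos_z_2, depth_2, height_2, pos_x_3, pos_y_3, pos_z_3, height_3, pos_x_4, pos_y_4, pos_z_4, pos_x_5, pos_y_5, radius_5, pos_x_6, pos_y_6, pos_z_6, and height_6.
pos_x_1 = 8.25
pos_y_1 = 1.75
radius_1 = 1.5
pos_x_2 = 6.5
pos_y_2 = 8.5
pos_z_2 = 1.5
depth_2 = 2
height_2 = 3.25
pos_x_3 = 9.75
pos_y_3 = 9.25
pos_z_3 = 4.5
height_3 = 4.5
pos_x_4 = 5.5
pos_y_4 = 4.5
pos_z_4 = 2.75
pos_x_5 = 7.25
pos_y_5 = 9.5
radius_5 = 2.5
pos_x_6 = 2.25
pos_y_6 = 4.25
pos_z_6 = 3.75
height_6 = 5.5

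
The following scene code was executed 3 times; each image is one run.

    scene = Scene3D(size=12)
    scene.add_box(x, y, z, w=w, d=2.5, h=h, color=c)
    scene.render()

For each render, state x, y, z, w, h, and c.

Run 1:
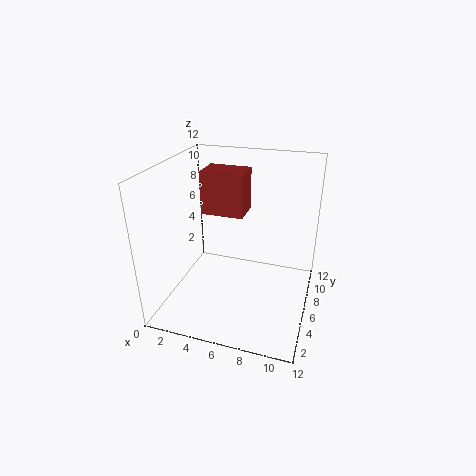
x = 3
y = 5.5
z = 8
w = 3.5
h = 3.5
c = 'brown'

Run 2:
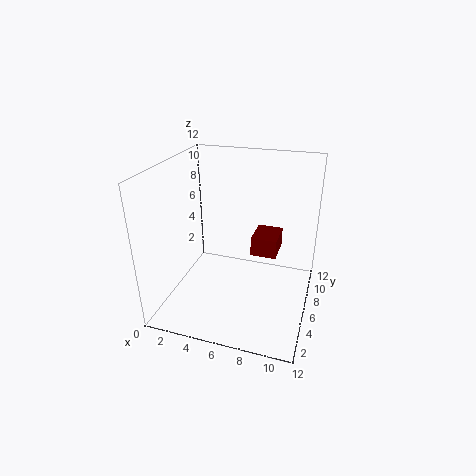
x = 7.5
y = 4.5
z = 5.5
w = 2
h = 1.5
c = 'maroon'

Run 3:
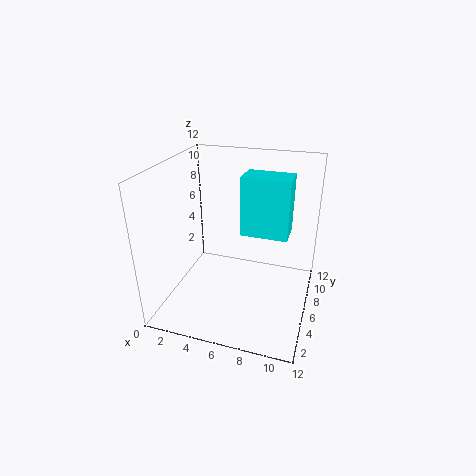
x = 6
y = 6.5
z = 6
w = 4
h = 5
c = 'cyan'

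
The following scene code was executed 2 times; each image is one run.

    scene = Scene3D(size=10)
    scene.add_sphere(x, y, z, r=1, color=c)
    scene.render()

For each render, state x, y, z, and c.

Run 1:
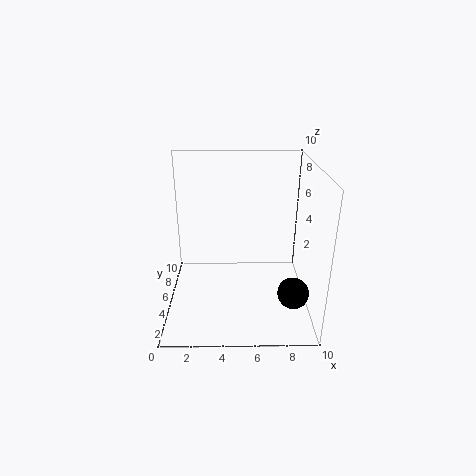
x = 8.5; y = 2; z = 2.5; c = 'black'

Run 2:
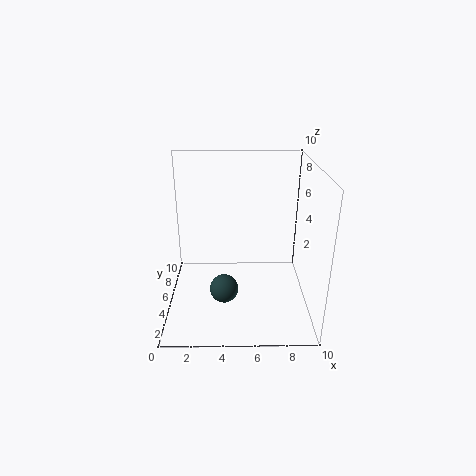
x = 4; y = 4; z = 1.5; c = 'darkslategray'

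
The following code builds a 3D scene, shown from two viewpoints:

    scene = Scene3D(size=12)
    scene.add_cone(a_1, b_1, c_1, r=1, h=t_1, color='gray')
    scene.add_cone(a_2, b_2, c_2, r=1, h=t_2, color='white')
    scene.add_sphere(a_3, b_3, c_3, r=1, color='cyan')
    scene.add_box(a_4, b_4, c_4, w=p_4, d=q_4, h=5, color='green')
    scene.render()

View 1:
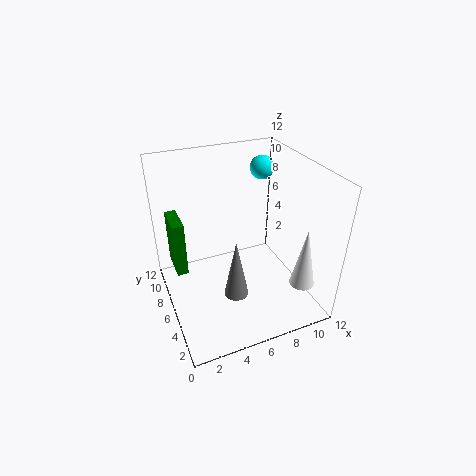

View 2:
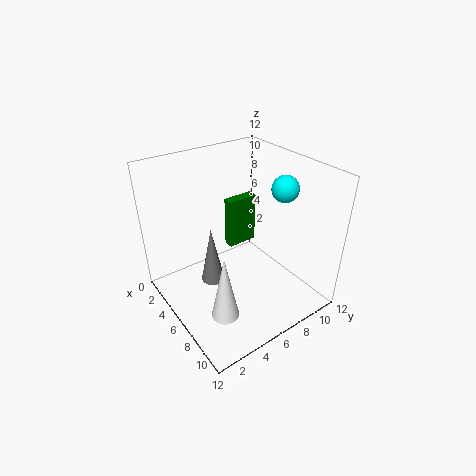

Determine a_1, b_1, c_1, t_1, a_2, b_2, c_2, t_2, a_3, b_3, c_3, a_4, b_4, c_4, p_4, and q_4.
a_1 = 5
b_1 = 4
c_1 = 2
t_1 = 5
a_2 = 10
b_2 = 2
c_2 = 3
t_2 = 5
a_3 = 9
b_3 = 8
c_3 = 11
a_4 = 1
b_4 = 8
c_4 = 2
p_4 = 1
q_4 = 3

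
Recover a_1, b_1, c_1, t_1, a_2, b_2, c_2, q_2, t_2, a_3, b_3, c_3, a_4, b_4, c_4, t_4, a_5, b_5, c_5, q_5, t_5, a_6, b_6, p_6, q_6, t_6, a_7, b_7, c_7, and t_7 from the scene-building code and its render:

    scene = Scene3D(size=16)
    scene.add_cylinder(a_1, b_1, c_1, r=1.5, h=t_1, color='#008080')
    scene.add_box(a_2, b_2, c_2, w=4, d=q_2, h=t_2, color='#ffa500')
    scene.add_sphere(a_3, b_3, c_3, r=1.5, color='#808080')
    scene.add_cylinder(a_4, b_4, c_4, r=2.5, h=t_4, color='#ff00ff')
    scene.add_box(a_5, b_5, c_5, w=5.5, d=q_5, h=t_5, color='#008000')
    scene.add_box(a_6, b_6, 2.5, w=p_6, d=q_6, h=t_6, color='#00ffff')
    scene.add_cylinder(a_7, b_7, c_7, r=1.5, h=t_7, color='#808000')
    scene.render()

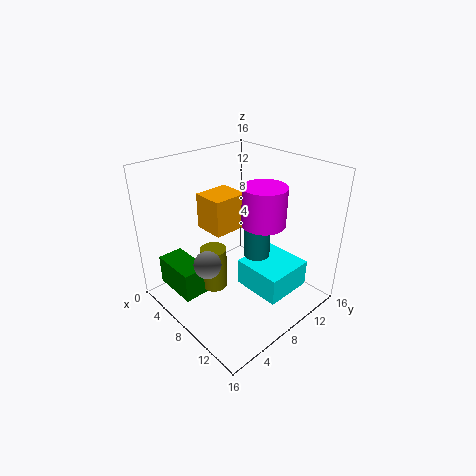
a_1 = 9; b_1 = 10; c_1 = 5.5; t_1 = 6; a_2 = 0.5; b_2 = 8; c_2 = 6.5; q_2 = 4.5; t_2 = 4.5; a_3 = 7.5; b_3 = 4; c_3 = 6; a_4 = 9; b_4 = 11; c_4 = 9; t_4 = 4.5; a_5 = 0.5; b_5 = 2; c_5 = 1; q_5 = 3; t_5 = 3.5; a_6 = 8.5; b_6 = 7.5; p_6 = 5.5; q_6 = 5.5; t_6 = 3; a_7 = 6; b_7 = 6; c_7 = 1.5; t_7 = 5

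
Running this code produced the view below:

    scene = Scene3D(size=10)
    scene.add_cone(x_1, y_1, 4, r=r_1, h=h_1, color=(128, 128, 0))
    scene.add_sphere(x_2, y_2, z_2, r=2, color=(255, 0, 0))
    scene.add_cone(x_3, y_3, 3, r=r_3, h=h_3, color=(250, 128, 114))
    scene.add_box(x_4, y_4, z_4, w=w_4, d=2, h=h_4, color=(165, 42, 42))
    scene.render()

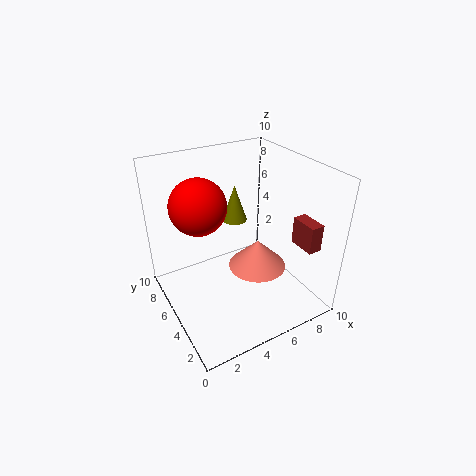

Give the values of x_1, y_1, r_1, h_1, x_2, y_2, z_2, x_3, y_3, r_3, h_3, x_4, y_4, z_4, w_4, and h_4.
x_1 = 7
y_1 = 9
r_1 = 1
h_1 = 3
x_2 = 3
y_2 = 7
z_2 = 7
x_3 = 6
y_3 = 4
r_3 = 2
h_3 = 2
x_4 = 9
y_4 = 2
z_4 = 4
w_4 = 1
h_4 = 2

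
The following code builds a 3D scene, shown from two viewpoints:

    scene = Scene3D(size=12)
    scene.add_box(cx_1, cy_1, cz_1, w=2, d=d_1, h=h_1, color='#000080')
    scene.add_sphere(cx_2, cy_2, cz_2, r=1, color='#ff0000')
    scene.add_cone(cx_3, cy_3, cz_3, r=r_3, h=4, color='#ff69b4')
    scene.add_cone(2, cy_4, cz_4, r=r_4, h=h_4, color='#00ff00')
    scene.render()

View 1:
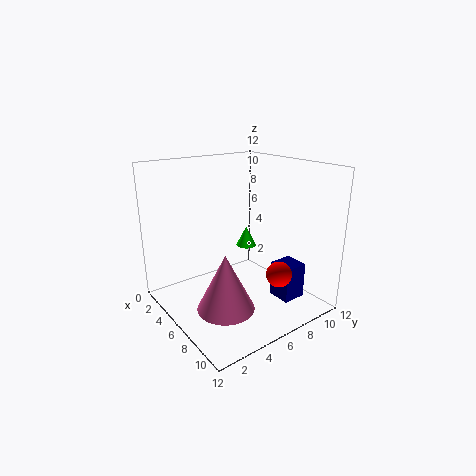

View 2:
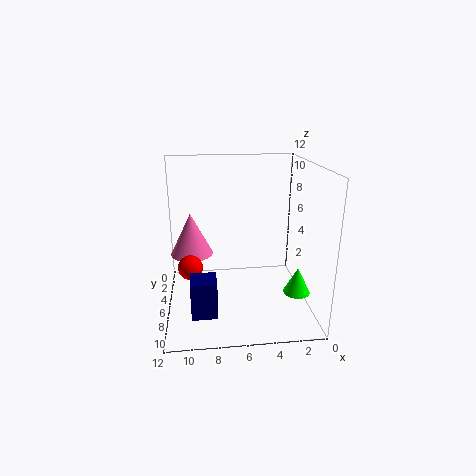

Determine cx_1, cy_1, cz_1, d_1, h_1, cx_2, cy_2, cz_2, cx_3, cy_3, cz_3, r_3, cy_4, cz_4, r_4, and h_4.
cx_1 = 8; cy_1 = 8; cz_1 = 1; d_1 = 2; h_1 = 3; cx_2 = 10; cy_2 = 7; cz_2 = 4; cx_3 = 10; cy_3 = 2; cz_3 = 3; r_3 = 2; cy_4 = 10; cz_4 = 3; r_4 = 1; h_4 = 2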